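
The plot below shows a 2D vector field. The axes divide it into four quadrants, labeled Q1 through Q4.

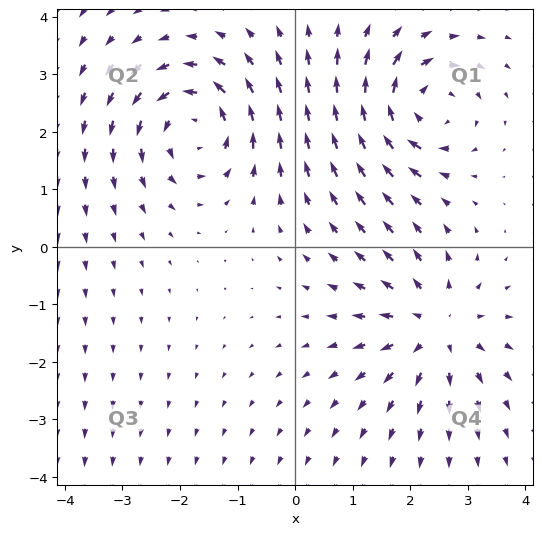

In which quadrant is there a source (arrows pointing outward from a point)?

Q4

The source sits at approximately (2.4, -1.4), which lies in quadrant Q4. The divergence there is about +4, positive as expected for a source.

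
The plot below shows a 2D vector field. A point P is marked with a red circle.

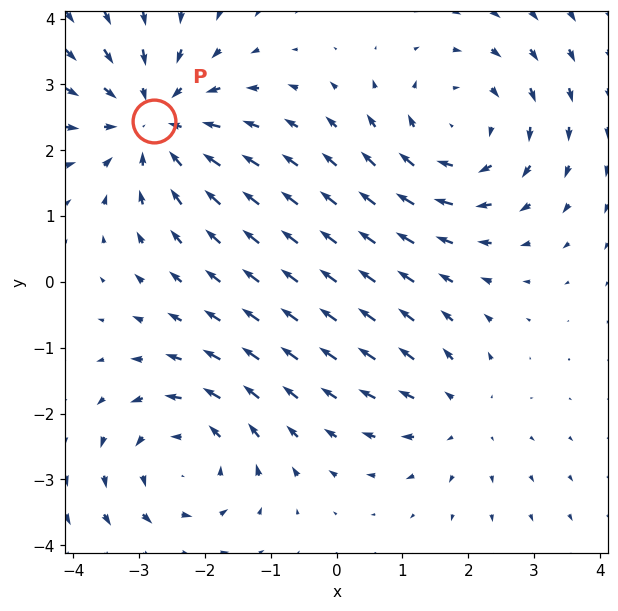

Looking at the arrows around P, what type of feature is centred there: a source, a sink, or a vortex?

At P (-2.8, 2.4) the arrows converge inward. Divergence about -4, curl ≈0 — negative divergence with near-zero curl is a sink.

sink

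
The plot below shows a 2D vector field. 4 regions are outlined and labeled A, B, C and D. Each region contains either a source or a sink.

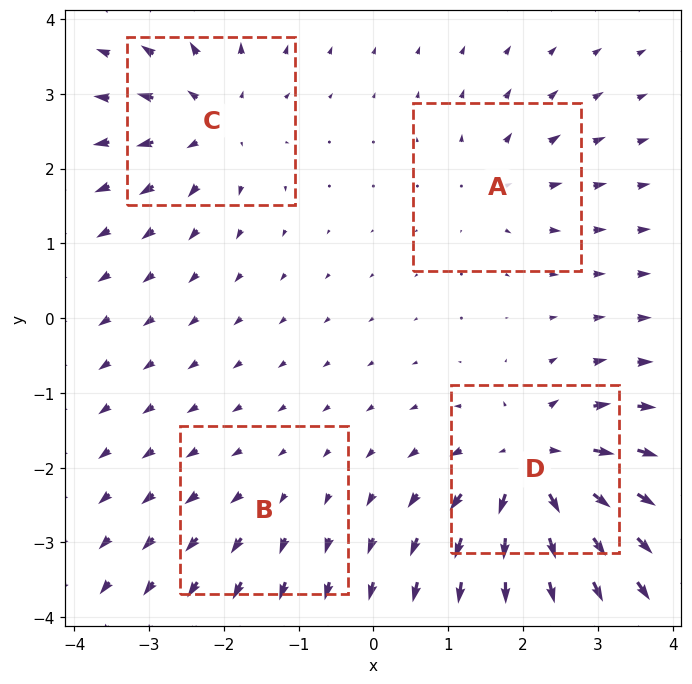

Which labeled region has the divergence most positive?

Divergence at each region's feature centre — A: about +4, B: about +2, C: about +6, D: about +8. Region D is most positive.

D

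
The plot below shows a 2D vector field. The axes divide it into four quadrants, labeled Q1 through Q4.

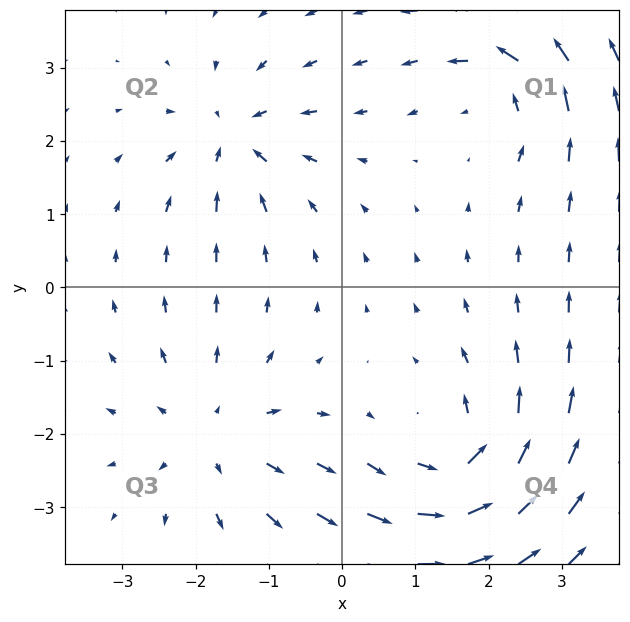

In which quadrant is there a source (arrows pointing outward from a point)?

The source sits at approximately (-1.7, -2.0), which lies in quadrant Q3. The divergence there is about +4, positive as expected for a source.

Q3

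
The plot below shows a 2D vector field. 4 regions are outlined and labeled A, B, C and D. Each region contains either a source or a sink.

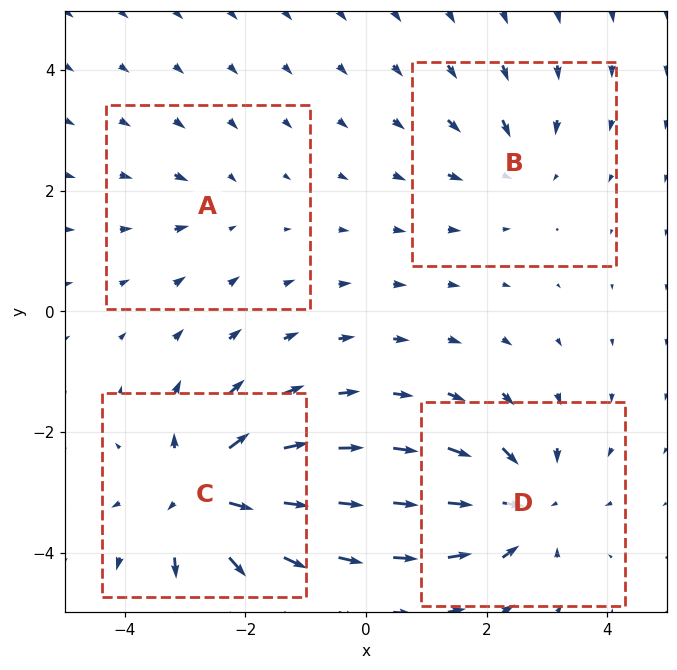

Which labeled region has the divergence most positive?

Divergence at each region's feature centre — A: about -2, B: about -4, C: about +8, D: about -7. Region C is most positive.

C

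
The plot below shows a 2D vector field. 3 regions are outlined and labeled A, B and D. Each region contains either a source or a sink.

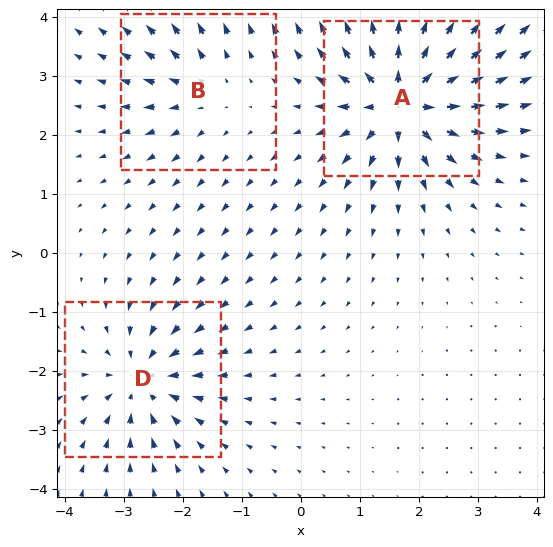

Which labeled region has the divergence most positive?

Divergence at each region's feature centre — A: about +6, B: about +3, D: about -4. Region A is most positive.

A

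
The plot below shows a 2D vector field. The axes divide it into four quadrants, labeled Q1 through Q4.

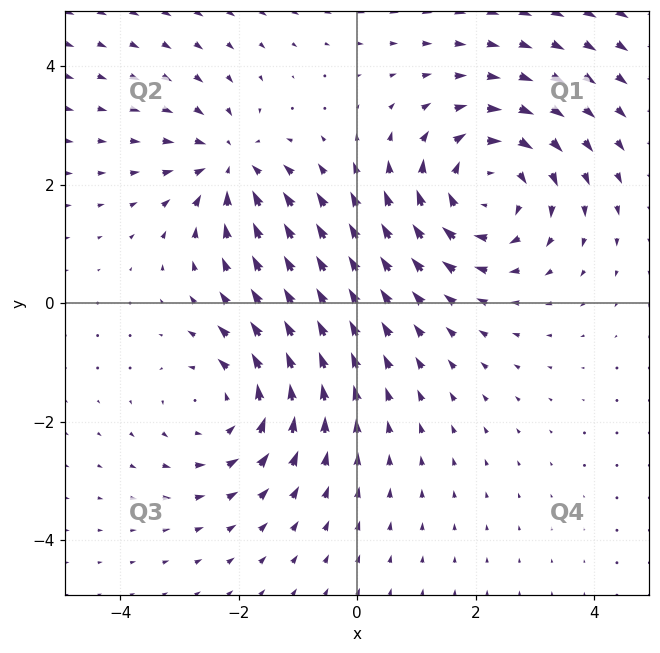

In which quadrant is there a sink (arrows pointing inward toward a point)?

The sink sits at approximately (-2.1, 2.3), which lies in quadrant Q2. The divergence there is about -4, negative as expected for a sink.

Q2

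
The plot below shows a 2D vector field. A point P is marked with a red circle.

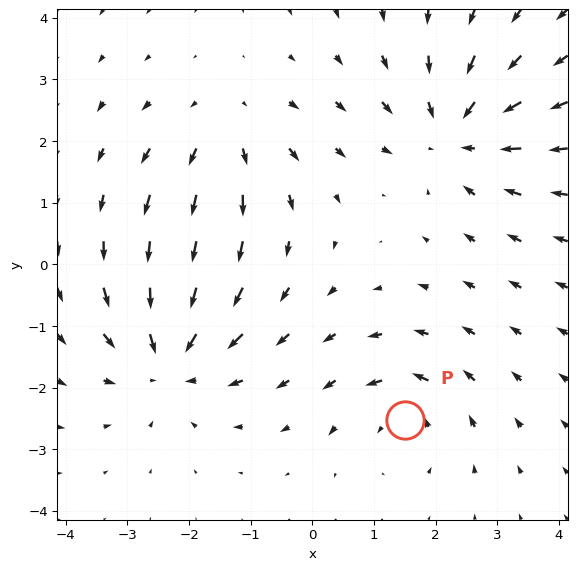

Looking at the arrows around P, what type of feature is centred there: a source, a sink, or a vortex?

At P (1.5, -2.5) the arrows circulate counterclockwise. Divergence ≈0, curl about +4 — near-zero divergence with nonzero curl is a vortex.

vortex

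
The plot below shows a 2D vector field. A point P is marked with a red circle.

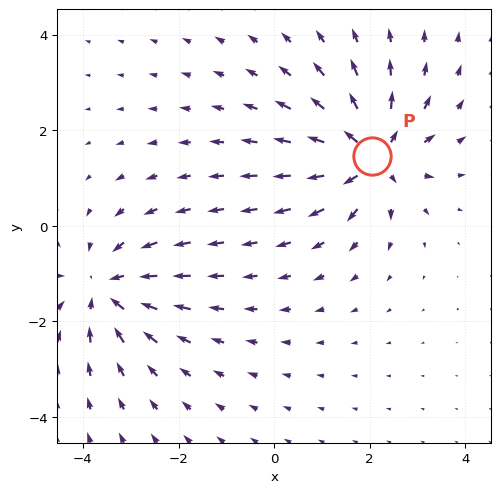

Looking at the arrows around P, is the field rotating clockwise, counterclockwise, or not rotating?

Near P at (2.0, 1.5) the arrows show no circulation. The curl there is ≈0.

not rotating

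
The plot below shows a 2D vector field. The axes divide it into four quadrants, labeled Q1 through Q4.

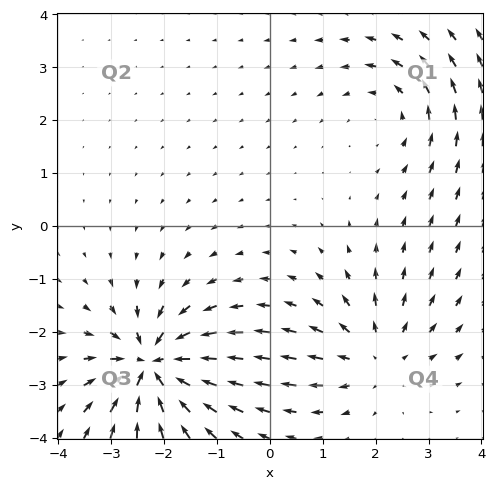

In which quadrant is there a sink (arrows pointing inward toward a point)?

Q3

The sink sits at approximately (-2.2, -2.6), which lies in quadrant Q3. The divergence there is about -7, negative as expected for a sink.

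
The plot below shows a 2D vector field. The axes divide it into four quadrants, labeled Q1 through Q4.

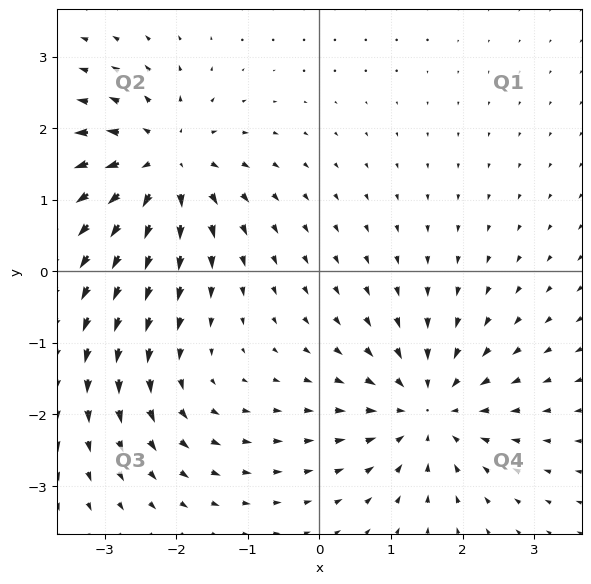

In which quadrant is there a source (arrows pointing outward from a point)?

Q2

The source sits at approximately (-2.2, 1.5), which lies in quadrant Q2. The divergence there is about +6, positive as expected for a source.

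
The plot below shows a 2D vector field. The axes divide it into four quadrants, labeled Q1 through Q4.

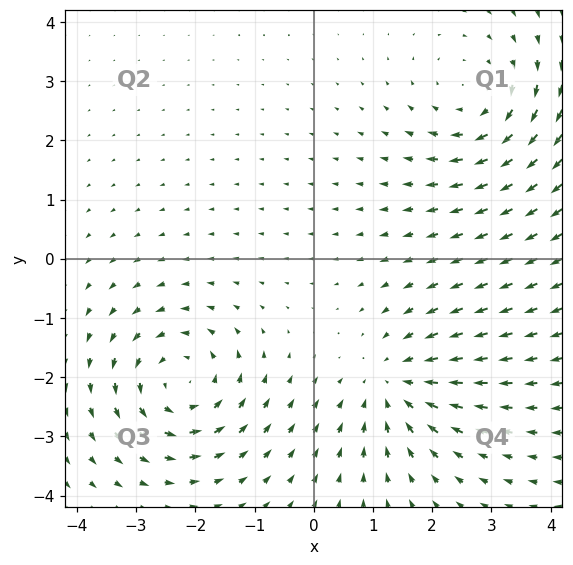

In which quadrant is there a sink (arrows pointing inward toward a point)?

The sink sits at approximately (1.4, -2.1), which lies in quadrant Q4. The divergence there is about -3, negative as expected for a sink.

Q4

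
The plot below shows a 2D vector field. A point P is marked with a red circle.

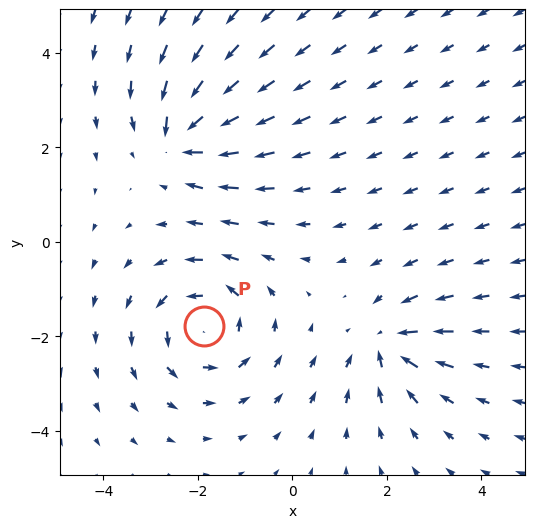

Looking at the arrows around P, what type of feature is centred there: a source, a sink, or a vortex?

vortex

At P (-1.9, -1.8) the arrows circulate counterclockwise. Divergence ≈0, curl about +4 — near-zero divergence with nonzero curl is a vortex.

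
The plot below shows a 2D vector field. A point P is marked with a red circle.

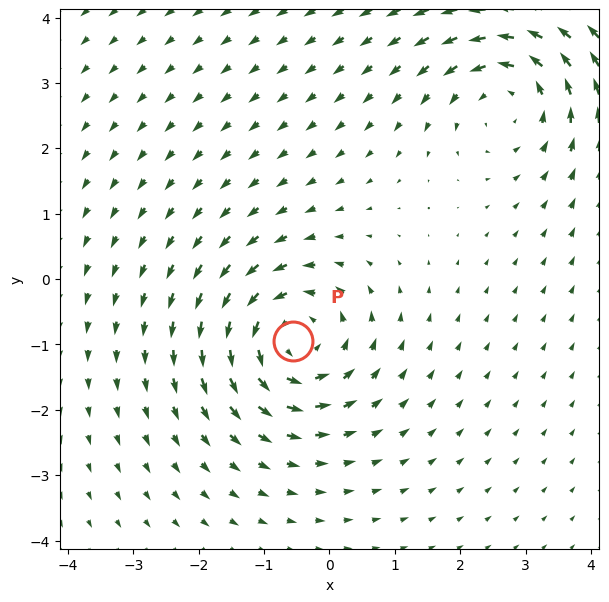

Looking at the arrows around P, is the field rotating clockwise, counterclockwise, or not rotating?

Near P at (-0.6, -0.9) the arrows circulate counterclockwise. The curl (z-component) there is about +6; positive curl means counterclockwise rotation.

counterclockwise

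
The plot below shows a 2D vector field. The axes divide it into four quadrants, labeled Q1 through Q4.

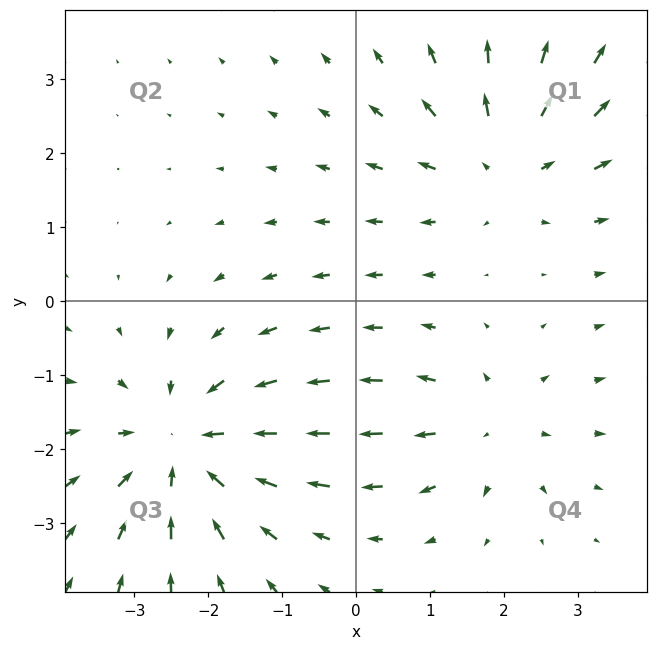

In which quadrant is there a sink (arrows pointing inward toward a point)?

The sink sits at approximately (-2.3, -2.0), which lies in quadrant Q3. The divergence there is about -4, negative as expected for a sink.

Q3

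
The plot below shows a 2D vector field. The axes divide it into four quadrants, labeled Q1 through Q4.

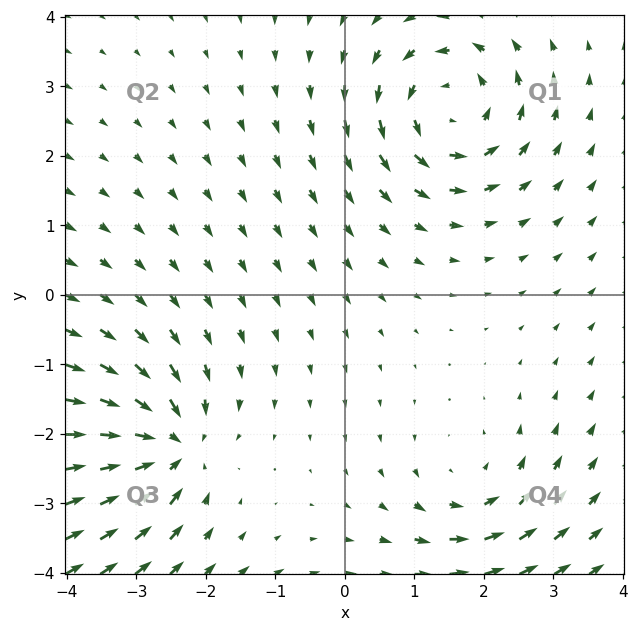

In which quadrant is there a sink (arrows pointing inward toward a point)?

Q3

The sink sits at approximately (-2.5, -2.2), which lies in quadrant Q3. The divergence there is about -5, negative as expected for a sink.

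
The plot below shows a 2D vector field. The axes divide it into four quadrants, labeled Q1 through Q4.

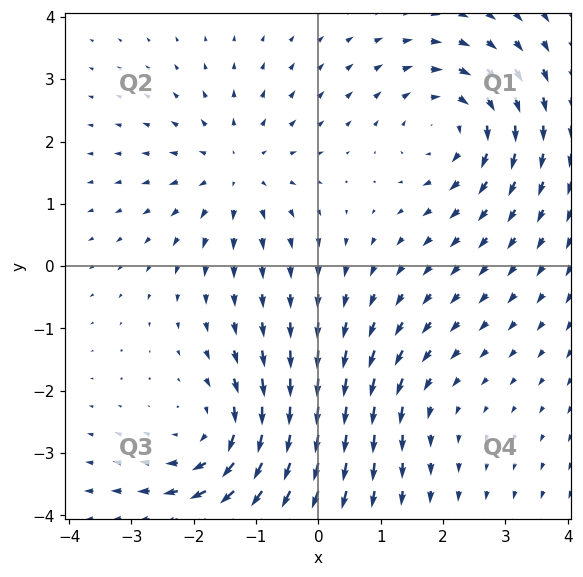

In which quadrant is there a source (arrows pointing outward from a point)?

The source sits at approximately (-1.3, 1.5), which lies in quadrant Q2. The divergence there is about +4, positive as expected for a source.

Q2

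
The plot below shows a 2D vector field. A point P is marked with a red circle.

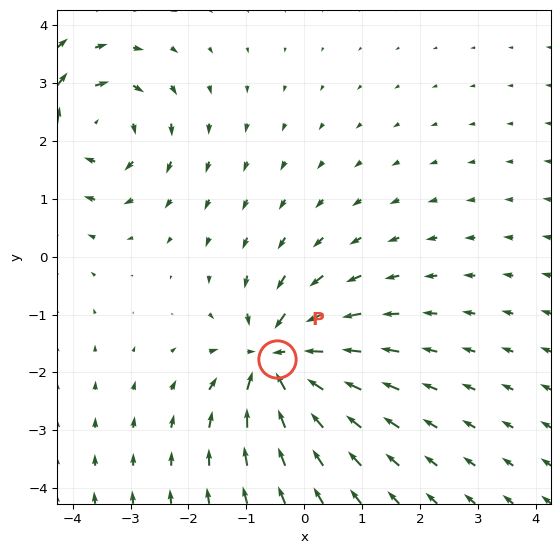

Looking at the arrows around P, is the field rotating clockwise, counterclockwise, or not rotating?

Near P at (-0.5, -1.8) the arrows show no circulation. The curl there is ≈0.

not rotating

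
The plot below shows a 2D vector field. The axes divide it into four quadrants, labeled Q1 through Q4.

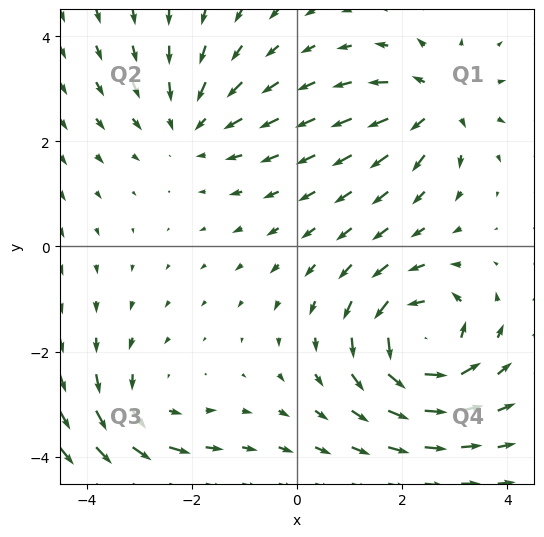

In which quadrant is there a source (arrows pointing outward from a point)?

Q1

The source sits at approximately (2.7, 2.7), which lies in quadrant Q1. The divergence there is about +4, positive as expected for a source.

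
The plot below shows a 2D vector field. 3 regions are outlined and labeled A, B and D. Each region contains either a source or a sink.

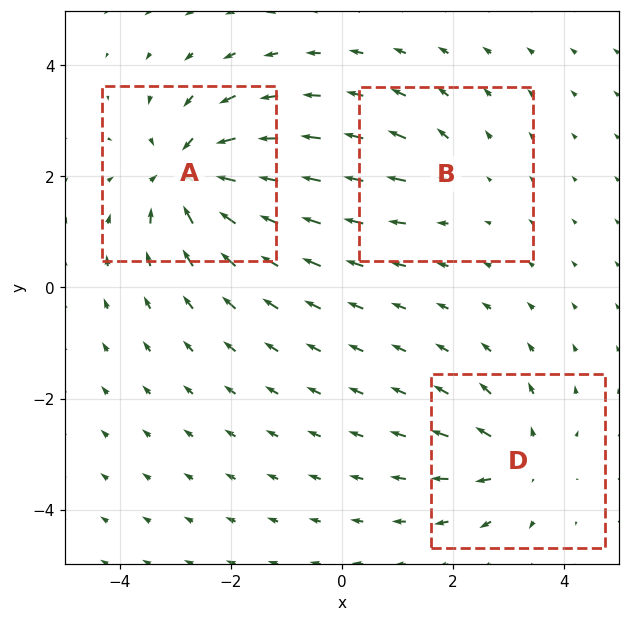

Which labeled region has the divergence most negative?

Divergence at each region's feature centre — A: about -6, B: about +2, D: about +4. Region A is most negative.

A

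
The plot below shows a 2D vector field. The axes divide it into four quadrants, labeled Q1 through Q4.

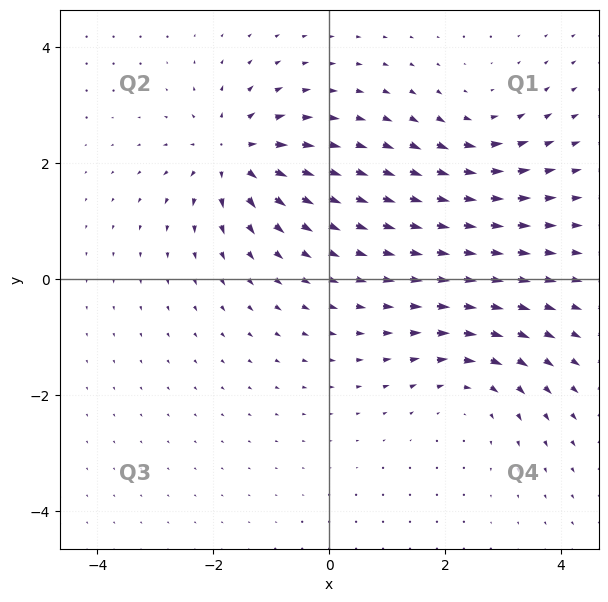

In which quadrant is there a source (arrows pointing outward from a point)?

The source sits at approximately (-1.7, 2.2), which lies in quadrant Q2. The divergence there is about +6, positive as expected for a source.

Q2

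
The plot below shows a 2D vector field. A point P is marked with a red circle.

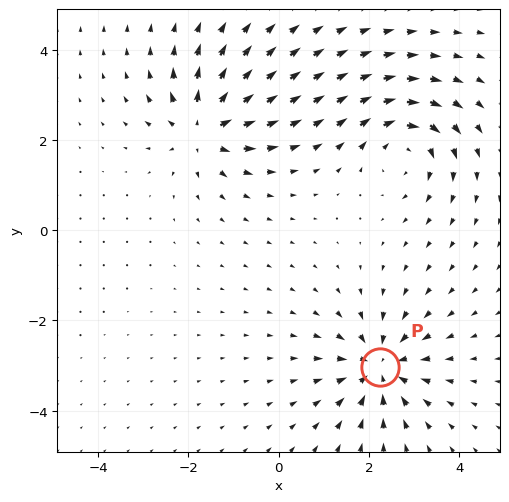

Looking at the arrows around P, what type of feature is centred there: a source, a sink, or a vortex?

At P (2.2, -3.0) the arrows converge inward. Divergence about -5, curl ≈0 — negative divergence with near-zero curl is a sink.

sink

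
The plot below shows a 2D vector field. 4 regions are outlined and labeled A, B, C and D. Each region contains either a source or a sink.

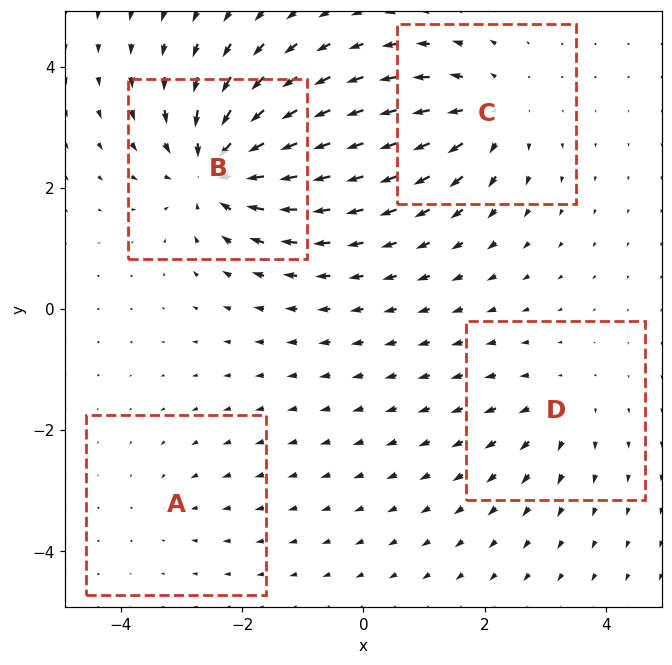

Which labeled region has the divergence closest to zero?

Divergence at each region's feature centre — A: about -2, B: about -8, C: about +5, D: about +3. Region A is closest to zero.

A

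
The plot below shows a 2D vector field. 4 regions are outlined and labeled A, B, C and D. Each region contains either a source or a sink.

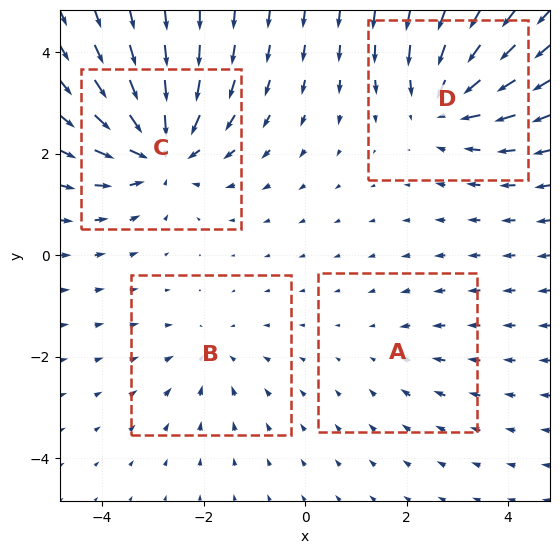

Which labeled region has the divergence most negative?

C

Divergence at each region's feature centre — A: about -2, B: about -3, C: about -6, D: about -5. Region C is most negative.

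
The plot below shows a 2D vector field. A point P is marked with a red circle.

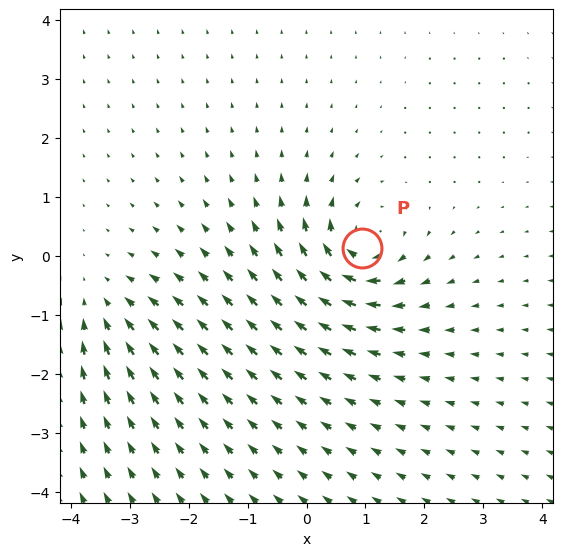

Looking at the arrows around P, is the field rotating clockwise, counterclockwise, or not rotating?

Near P at (0.9, 0.1) the arrows circulate clockwise. The curl (z-component) there is about -5; negative curl means clockwise rotation.

clockwise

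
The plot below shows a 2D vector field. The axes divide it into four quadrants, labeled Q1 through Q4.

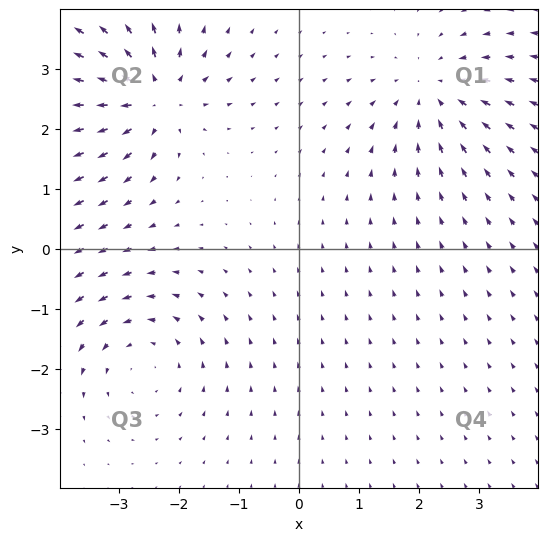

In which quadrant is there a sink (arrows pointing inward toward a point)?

Q1

The sink sits at approximately (2.2, 2.6), which lies in quadrant Q1. The divergence there is about -3, negative as expected for a sink.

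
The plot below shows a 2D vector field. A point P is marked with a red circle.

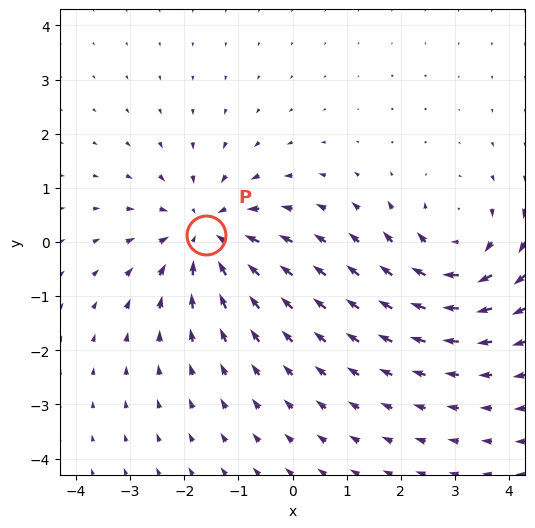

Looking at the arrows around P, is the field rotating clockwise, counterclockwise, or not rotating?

Near P at (-1.6, 0.1) the arrows show no circulation. The curl there is ≈0.

not rotating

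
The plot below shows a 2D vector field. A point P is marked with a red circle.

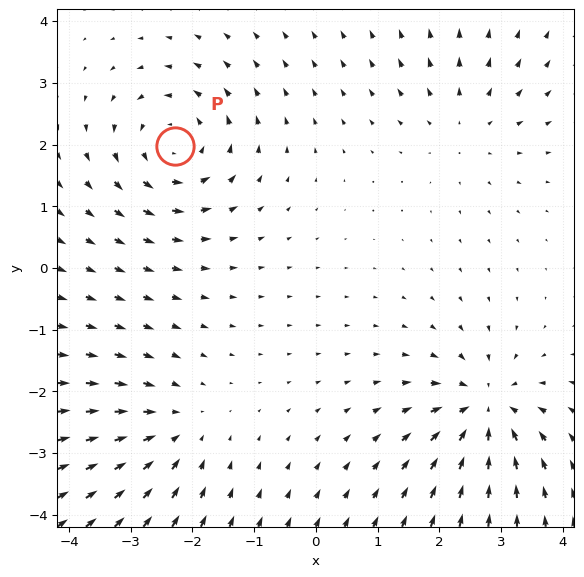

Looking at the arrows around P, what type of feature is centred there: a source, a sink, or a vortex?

At P (-2.3, 2.0) the arrows circulate counterclockwise. Divergence ≈0, curl about +5 — near-zero divergence with nonzero curl is a vortex.

vortex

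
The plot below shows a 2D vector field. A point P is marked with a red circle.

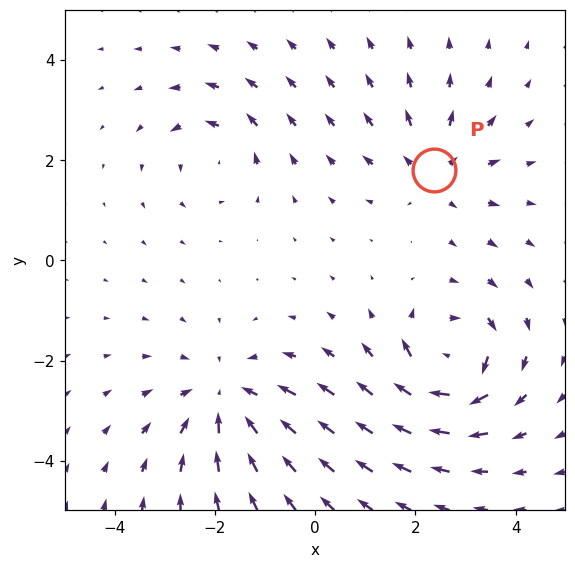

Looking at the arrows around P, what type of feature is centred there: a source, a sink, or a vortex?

source

At P (2.4, 1.8) the arrows spread outward. Divergence about +4, curl ≈0 — positive divergence with near-zero curl is a source.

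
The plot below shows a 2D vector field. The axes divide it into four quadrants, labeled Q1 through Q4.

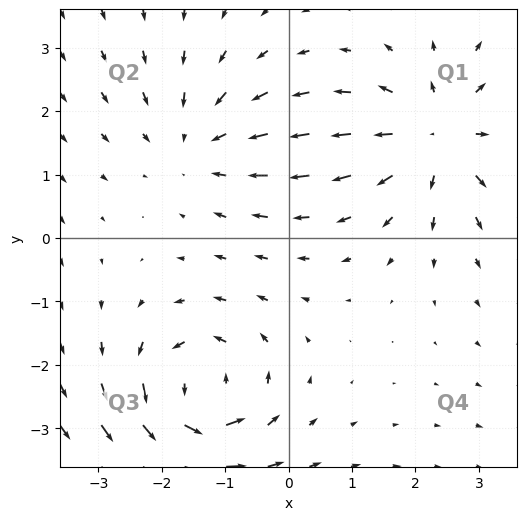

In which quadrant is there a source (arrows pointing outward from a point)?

The source sits at approximately (2.4, 1.6), which lies in quadrant Q1. The divergence there is about +4, positive as expected for a source.

Q1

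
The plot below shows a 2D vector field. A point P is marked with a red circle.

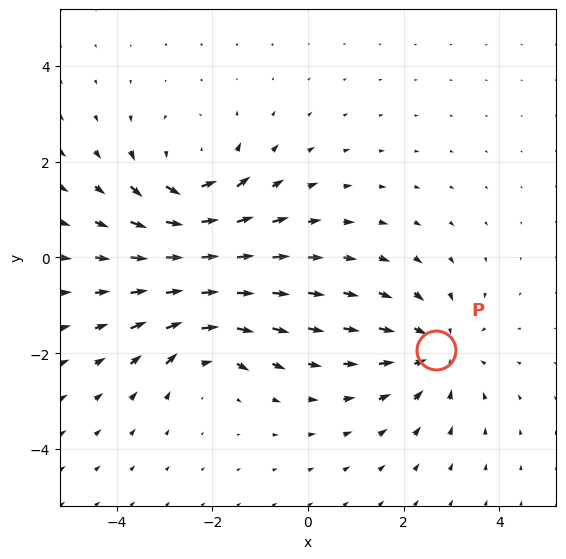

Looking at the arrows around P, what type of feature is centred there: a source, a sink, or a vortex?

sink

At P (2.7, -1.9) the arrows converge inward. Divergence about -4, curl ≈0 — negative divergence with near-zero curl is a sink.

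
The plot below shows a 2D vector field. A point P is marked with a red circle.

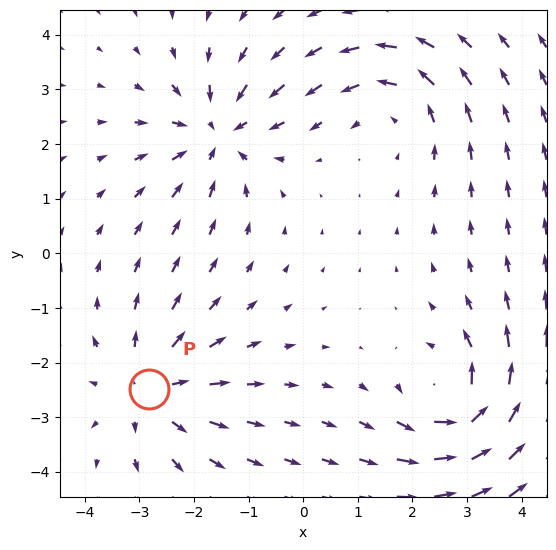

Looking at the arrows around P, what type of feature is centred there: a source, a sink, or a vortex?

source

At P (-2.8, -2.5) the arrows spread outward. Divergence about +4, curl ≈0 — positive divergence with near-zero curl is a source.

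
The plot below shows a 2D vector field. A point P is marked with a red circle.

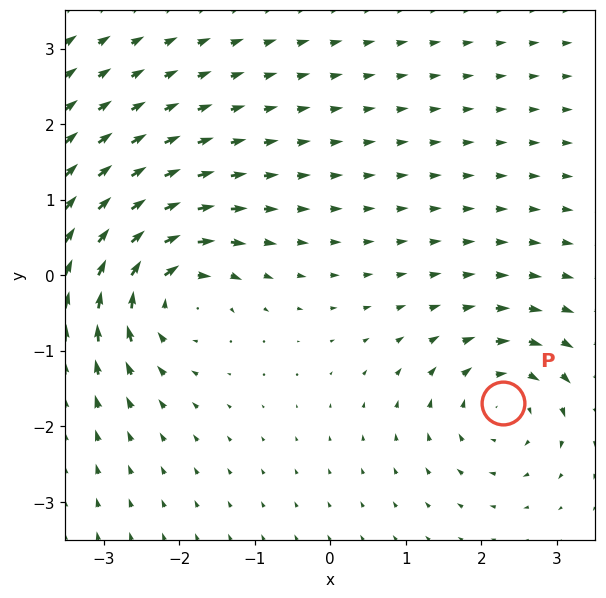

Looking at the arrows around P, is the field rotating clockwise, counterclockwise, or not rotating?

clockwise

Near P at (2.3, -1.7) the arrows circulate clockwise. The curl (z-component) there is about -4; negative curl means clockwise rotation.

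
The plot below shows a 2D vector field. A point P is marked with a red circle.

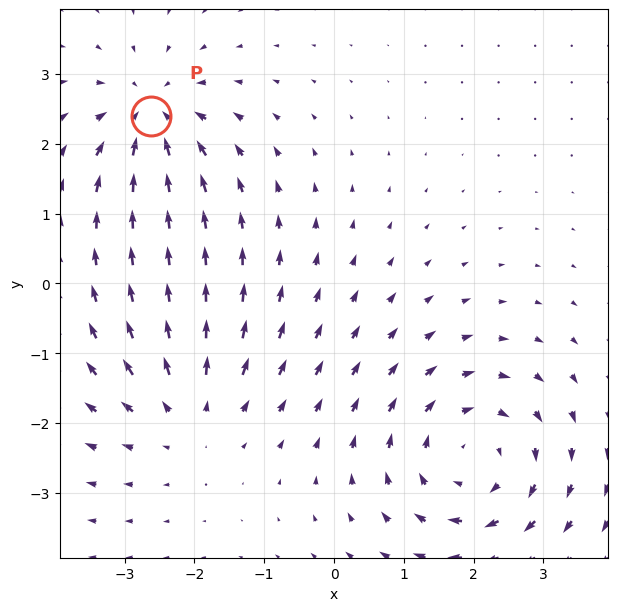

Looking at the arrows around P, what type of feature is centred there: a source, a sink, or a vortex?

sink

At P (-2.6, 2.4) the arrows converge inward. Divergence about -4, curl ≈0 — negative divergence with near-zero curl is a sink.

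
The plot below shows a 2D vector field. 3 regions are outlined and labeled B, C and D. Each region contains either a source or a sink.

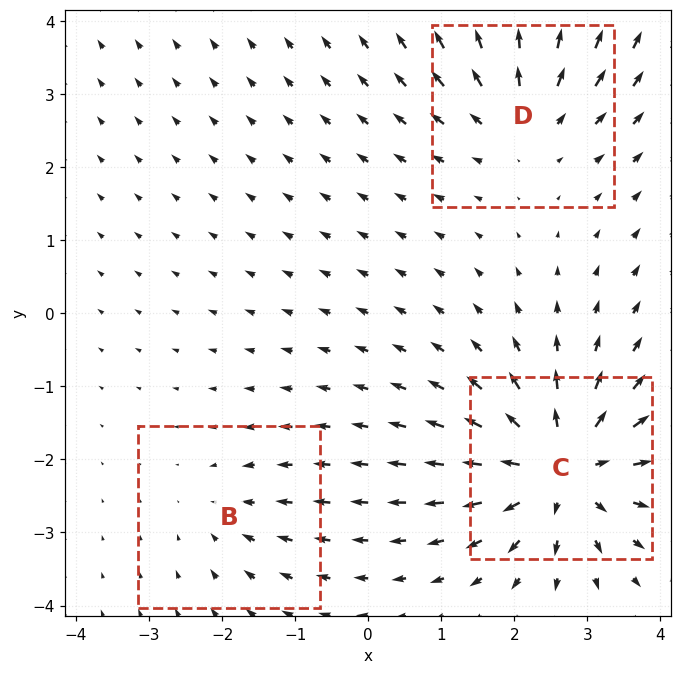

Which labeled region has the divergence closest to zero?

B

Divergence at each region's feature centre — B: about -2, C: about +6, D: about +3. Region B is closest to zero.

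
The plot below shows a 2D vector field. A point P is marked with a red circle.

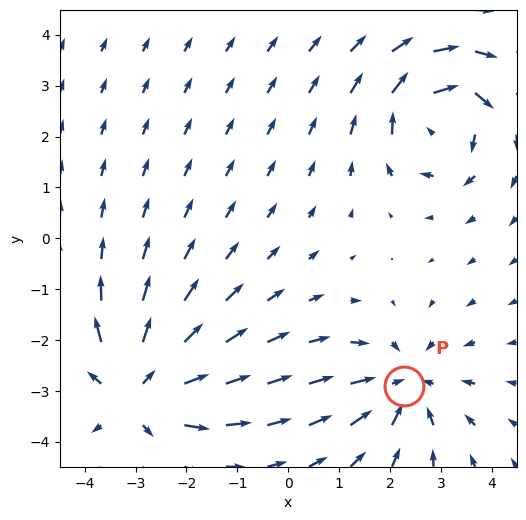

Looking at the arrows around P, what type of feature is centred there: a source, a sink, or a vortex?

At P (2.3, -2.9) the arrows converge inward. Divergence about -3, curl ≈0 — negative divergence with near-zero curl is a sink.

sink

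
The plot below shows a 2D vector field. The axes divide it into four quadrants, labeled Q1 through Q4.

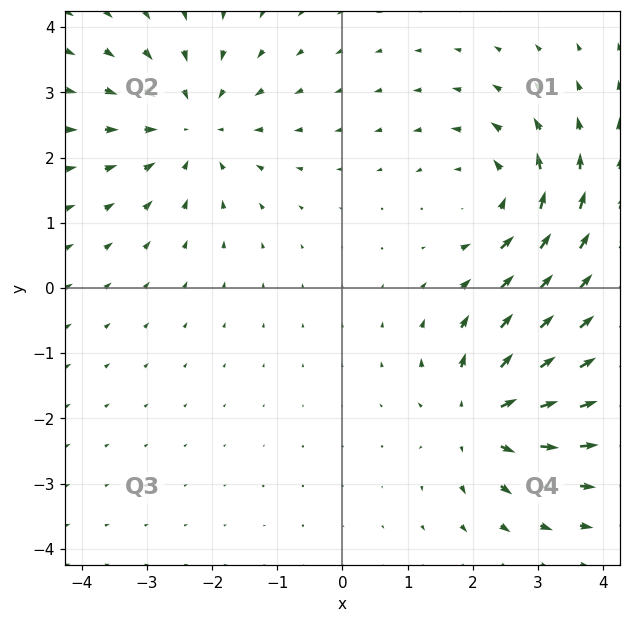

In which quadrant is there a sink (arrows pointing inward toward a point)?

The sink sits at approximately (-2.3, 2.5), which lies in quadrant Q2. The divergence there is about -3, negative as expected for a sink.

Q2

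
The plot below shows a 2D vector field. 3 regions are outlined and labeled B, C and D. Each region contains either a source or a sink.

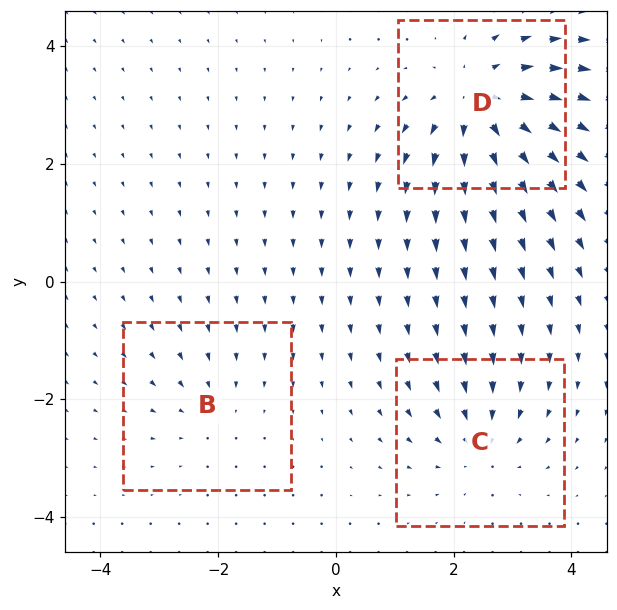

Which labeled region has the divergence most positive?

Divergence at each region's feature centre — B: about -2, C: about -3, D: about +5. Region D is most positive.

D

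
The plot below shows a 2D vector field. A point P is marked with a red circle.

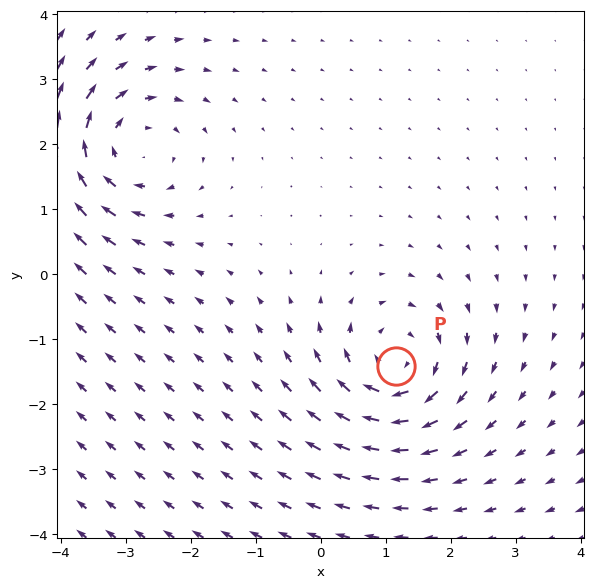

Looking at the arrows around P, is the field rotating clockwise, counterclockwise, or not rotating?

Near P at (1.2, -1.4) the arrows circulate clockwise. The curl (z-component) there is about -3; negative curl means clockwise rotation.

clockwise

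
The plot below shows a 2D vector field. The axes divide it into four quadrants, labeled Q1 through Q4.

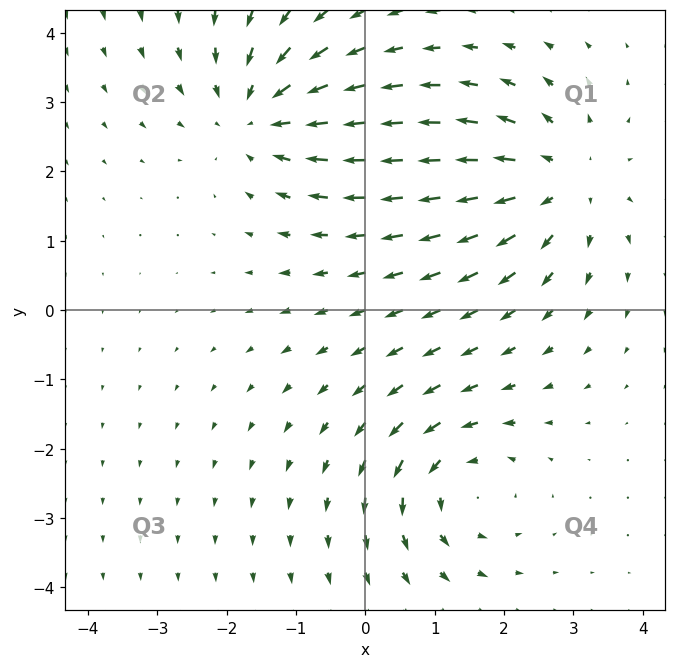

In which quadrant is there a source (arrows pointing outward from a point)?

Q1

The source sits at approximately (2.8, 1.9), which lies in quadrant Q1. The divergence there is about +4, positive as expected for a source.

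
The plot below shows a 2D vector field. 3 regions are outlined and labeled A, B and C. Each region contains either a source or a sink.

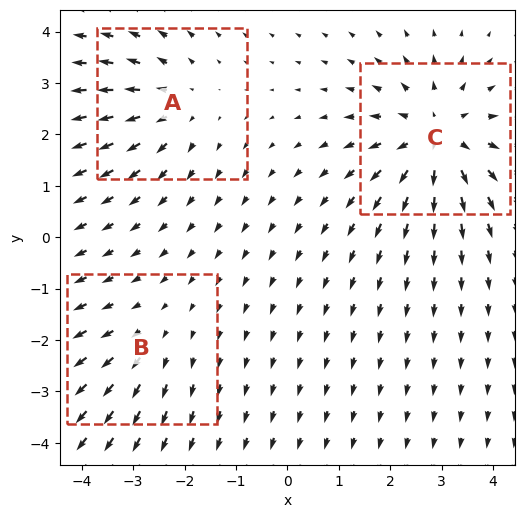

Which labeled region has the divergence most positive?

C

Divergence at each region's feature centre — A: about +3, B: about +2, C: about +5. Region C is most positive.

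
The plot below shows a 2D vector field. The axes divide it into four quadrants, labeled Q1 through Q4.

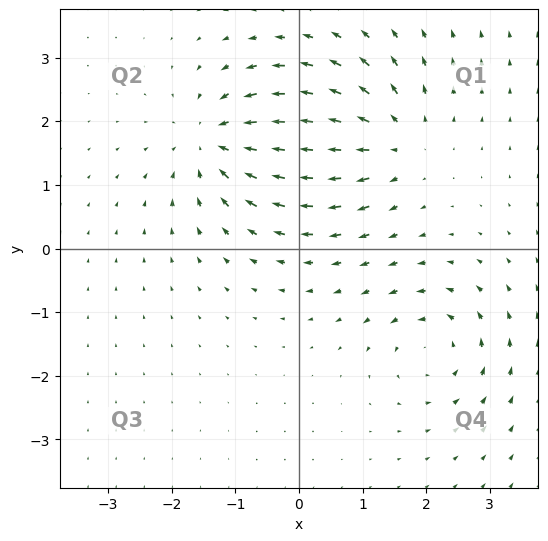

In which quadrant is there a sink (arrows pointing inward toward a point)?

The sink sits at approximately (-1.3, 1.7), which lies in quadrant Q2. The divergence there is about -4, negative as expected for a sink.

Q2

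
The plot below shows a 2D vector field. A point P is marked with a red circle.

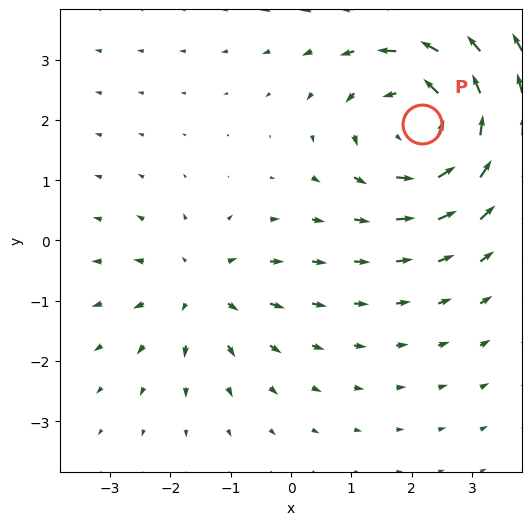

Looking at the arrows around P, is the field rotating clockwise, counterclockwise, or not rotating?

Near P at (2.2, 1.9) the arrows circulate counterclockwise. The curl (z-component) there is about +4; positive curl means counterclockwise rotation.

counterclockwise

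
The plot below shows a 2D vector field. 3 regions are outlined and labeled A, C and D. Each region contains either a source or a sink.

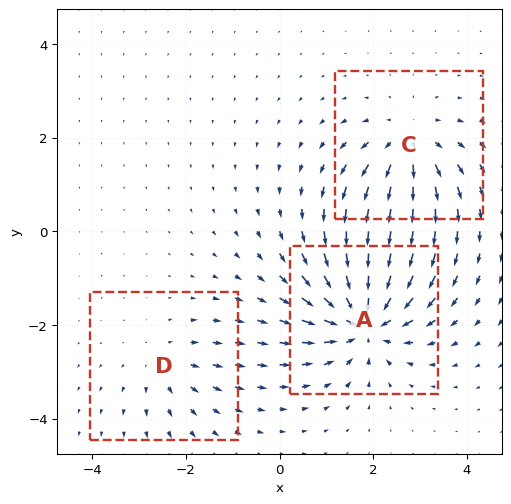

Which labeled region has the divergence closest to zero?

Divergence at each region's feature centre — A: about -5, C: about +4, D: about +2. Region D is closest to zero.

D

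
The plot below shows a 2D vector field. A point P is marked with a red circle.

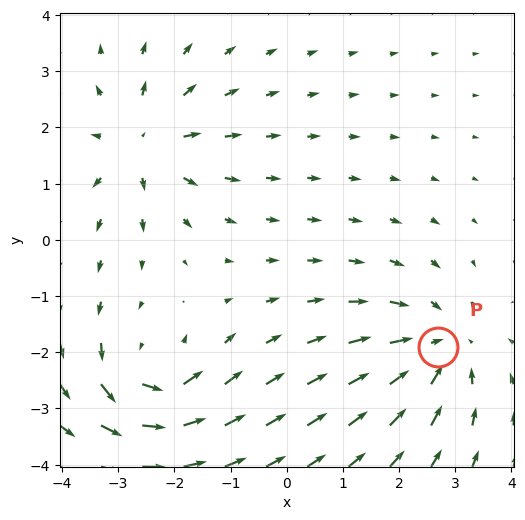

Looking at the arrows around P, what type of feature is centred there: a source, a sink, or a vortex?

At P (2.7, -1.9) the arrows converge inward. Divergence about -4, curl ≈0 — negative divergence with near-zero curl is a sink.

sink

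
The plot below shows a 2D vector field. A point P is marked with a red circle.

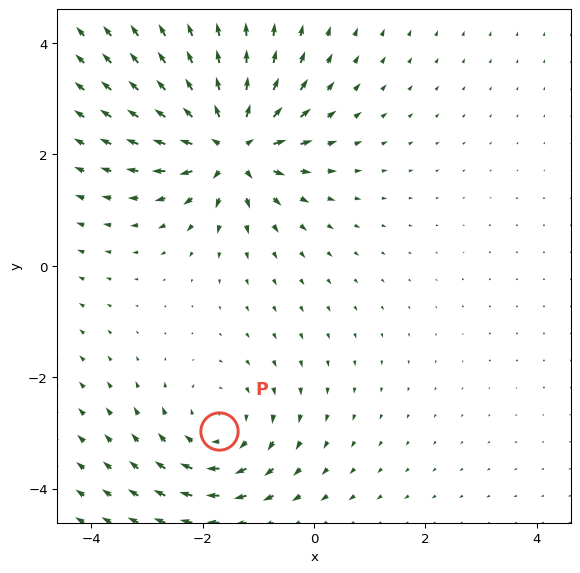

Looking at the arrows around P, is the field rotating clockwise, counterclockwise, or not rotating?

Near P at (-1.7, -3.0) the arrows circulate clockwise. The curl (z-component) there is about -3; negative curl means clockwise rotation.

clockwise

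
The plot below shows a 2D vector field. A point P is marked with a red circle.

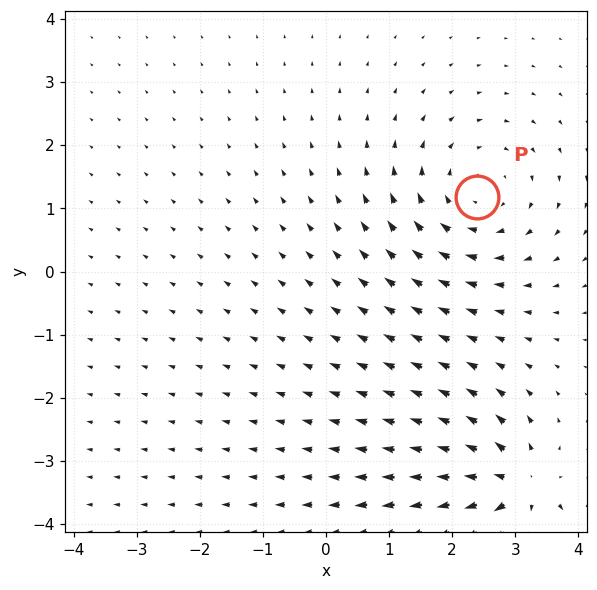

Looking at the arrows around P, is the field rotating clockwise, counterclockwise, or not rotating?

clockwise

Near P at (2.4, 1.2) the arrows circulate clockwise. The curl (z-component) there is about -3; negative curl means clockwise rotation.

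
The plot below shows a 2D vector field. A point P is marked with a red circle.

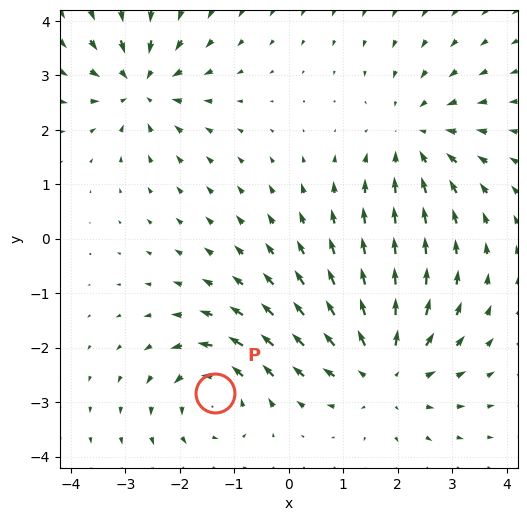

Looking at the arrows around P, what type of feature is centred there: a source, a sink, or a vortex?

vortex

At P (-1.3, -2.8) the arrows circulate counterclockwise. Divergence ≈0, curl about +4 — near-zero divergence with nonzero curl is a vortex.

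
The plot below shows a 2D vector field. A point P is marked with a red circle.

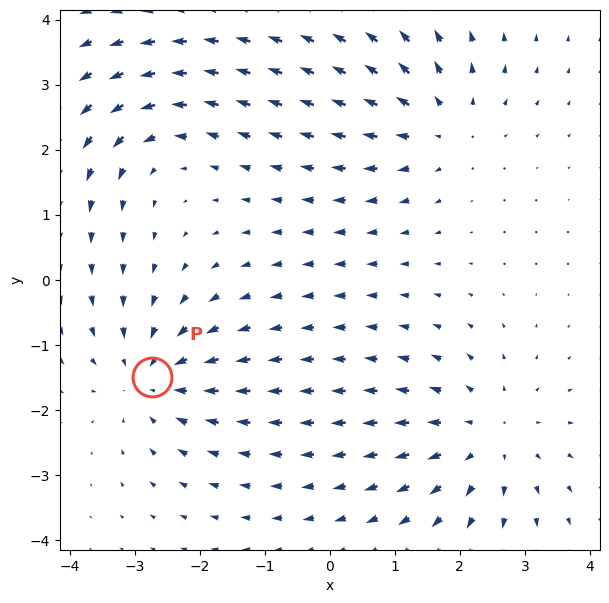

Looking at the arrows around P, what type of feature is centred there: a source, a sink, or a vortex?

sink

At P (-2.7, -1.5) the arrows converge inward. Divergence about -3, curl ≈0 — negative divergence with near-zero curl is a sink.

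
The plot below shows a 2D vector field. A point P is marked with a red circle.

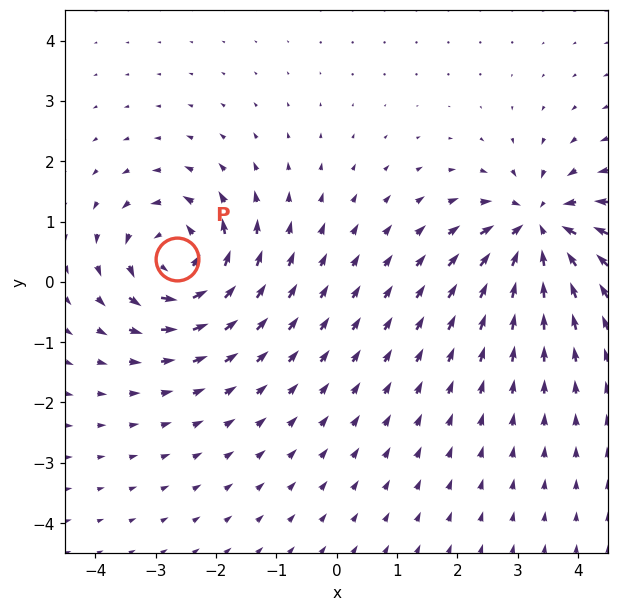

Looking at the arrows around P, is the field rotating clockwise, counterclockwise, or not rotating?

counterclockwise

Near P at (-2.6, 0.4) the arrows circulate counterclockwise. The curl (z-component) there is about +6; positive curl means counterclockwise rotation.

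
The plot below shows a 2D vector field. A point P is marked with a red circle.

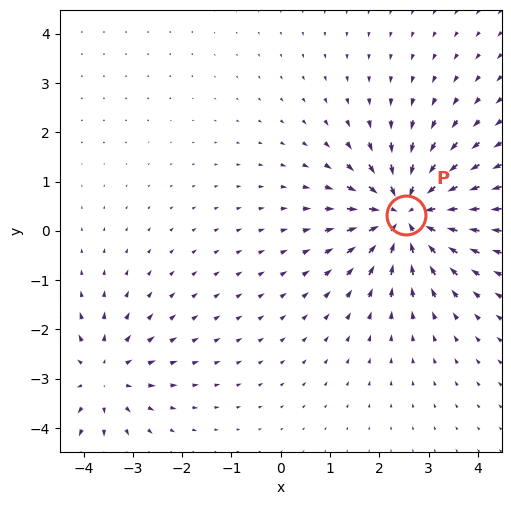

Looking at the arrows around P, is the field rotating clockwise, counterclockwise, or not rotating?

not rotating

Near P at (2.5, 0.3) the arrows show no circulation. The curl there is ≈0.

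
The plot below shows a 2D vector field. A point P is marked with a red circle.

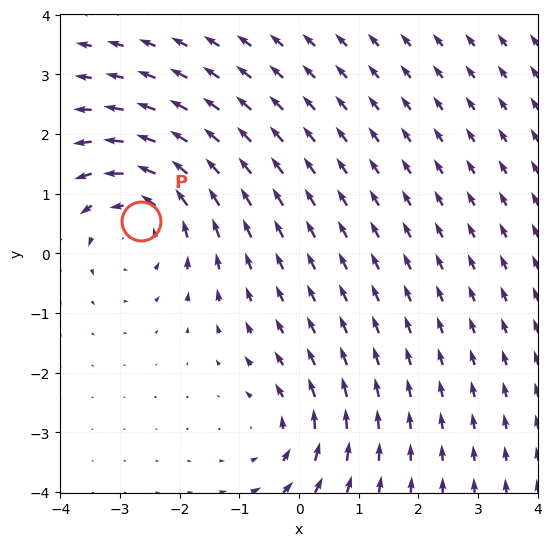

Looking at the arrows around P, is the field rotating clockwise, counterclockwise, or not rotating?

counterclockwise

Near P at (-2.6, 0.6) the arrows circulate counterclockwise. The curl (z-component) there is about +4; positive curl means counterclockwise rotation.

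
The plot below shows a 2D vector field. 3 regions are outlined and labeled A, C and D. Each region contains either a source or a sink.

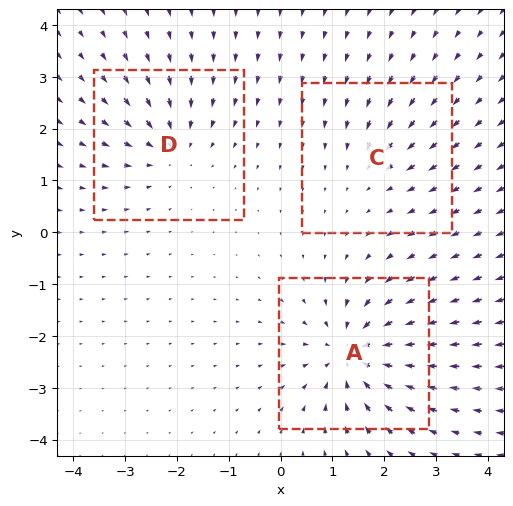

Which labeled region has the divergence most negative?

A

Divergence at each region's feature centre — A: about -5, C: about -2, D: about -4. Region A is most negative.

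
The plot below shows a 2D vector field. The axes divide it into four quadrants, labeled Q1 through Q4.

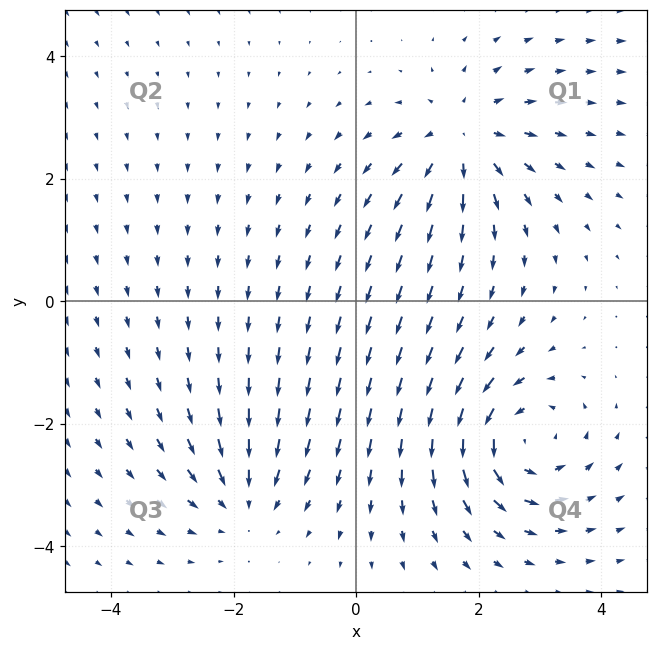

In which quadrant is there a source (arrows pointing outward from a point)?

The source sits at approximately (1.7, 2.7), which lies in quadrant Q1. The divergence there is about +4, positive as expected for a source.

Q1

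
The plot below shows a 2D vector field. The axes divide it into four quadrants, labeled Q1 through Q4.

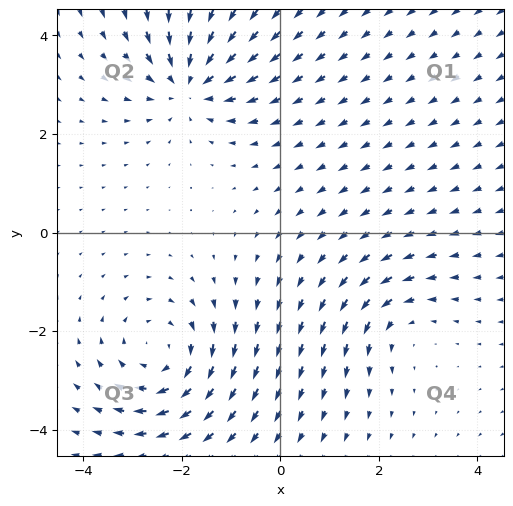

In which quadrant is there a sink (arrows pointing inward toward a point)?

The sink sits at approximately (-1.8, 3.0), which lies in quadrant Q2. The divergence there is about -5, negative as expected for a sink.

Q2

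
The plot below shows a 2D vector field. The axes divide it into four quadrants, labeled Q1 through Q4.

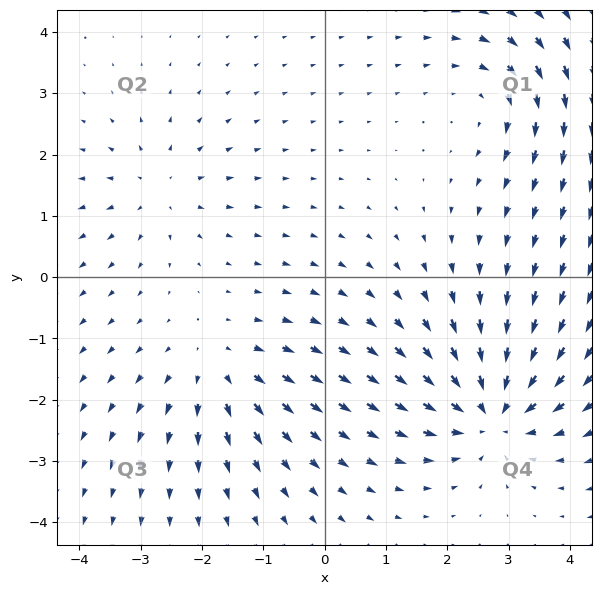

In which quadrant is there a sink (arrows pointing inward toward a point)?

Q4

The sink sits at approximately (2.7, -2.2), which lies in quadrant Q4. The divergence there is about -6, negative as expected for a sink.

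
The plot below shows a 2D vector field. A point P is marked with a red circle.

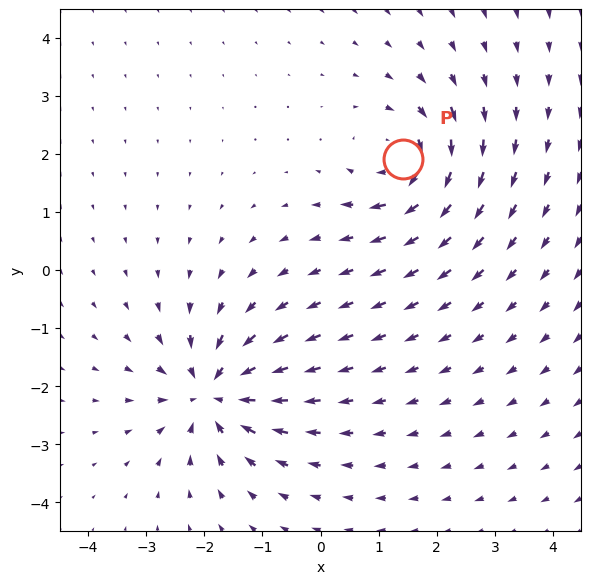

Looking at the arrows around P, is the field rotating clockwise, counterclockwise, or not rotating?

clockwise

Near P at (1.4, 1.9) the arrows circulate clockwise. The curl (z-component) there is about -4; negative curl means clockwise rotation.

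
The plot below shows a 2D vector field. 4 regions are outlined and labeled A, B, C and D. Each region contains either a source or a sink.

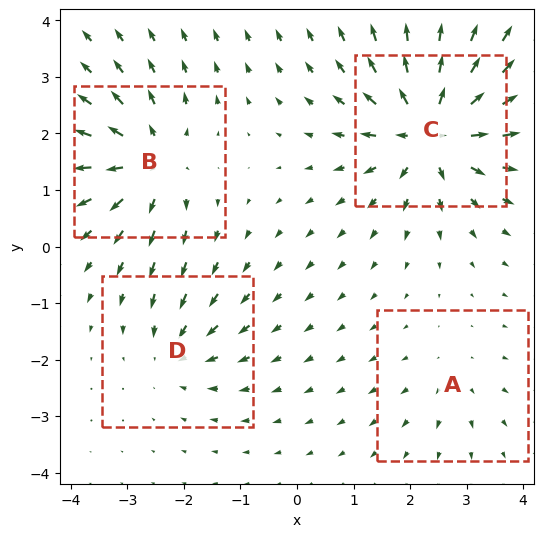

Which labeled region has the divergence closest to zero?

A

Divergence at each region's feature centre — A: about +2, B: about +6, C: about +8, D: about -4. Region A is closest to zero.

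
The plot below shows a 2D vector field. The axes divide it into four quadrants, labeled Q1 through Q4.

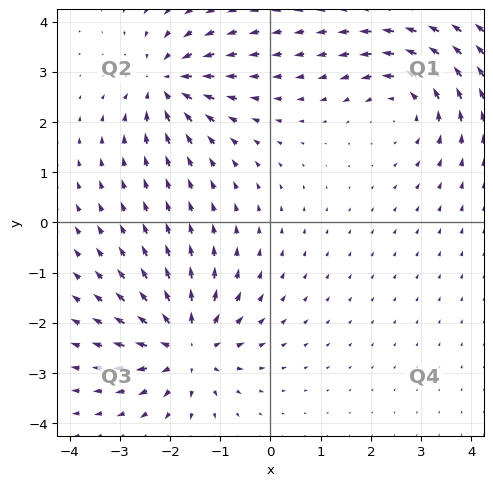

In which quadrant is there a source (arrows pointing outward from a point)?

The source sits at approximately (-1.7, -2.5), which lies in quadrant Q3. The divergence there is about +6, positive as expected for a source.

Q3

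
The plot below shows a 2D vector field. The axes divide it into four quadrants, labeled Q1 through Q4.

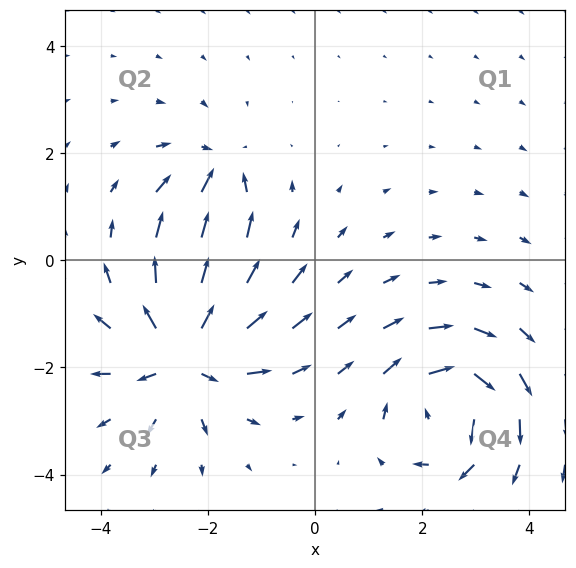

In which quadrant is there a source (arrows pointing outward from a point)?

Q3

The source sits at approximately (-2.4, -1.8), which lies in quadrant Q3. The divergence there is about +7, positive as expected for a source.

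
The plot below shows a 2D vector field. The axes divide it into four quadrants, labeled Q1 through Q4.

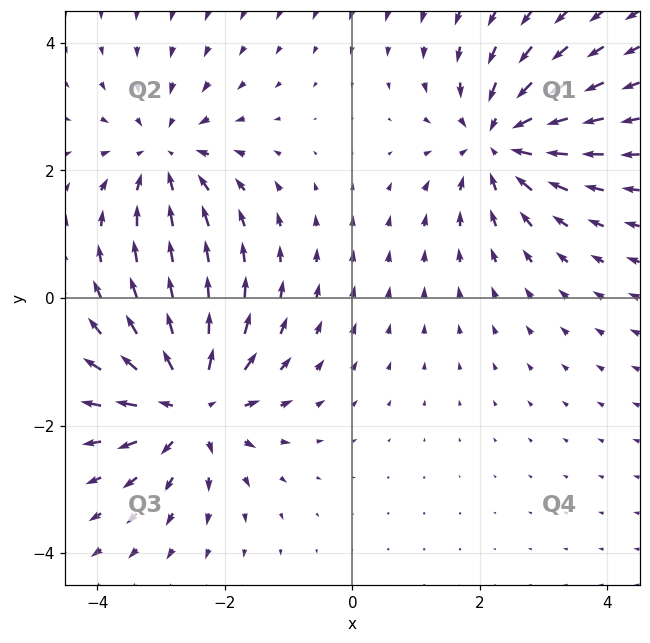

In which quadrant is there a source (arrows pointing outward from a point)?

Q3

The source sits at approximately (-2.5, -1.7), which lies in quadrant Q3. The divergence there is about +6, positive as expected for a source.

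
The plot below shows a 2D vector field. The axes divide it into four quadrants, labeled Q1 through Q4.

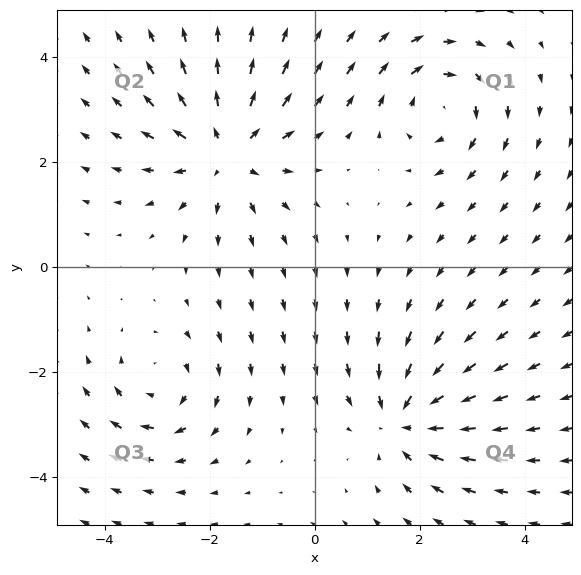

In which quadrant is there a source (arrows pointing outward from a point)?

The source sits at approximately (-1.7, 2.2), which lies in quadrant Q2. The divergence there is about +4, positive as expected for a source.

Q2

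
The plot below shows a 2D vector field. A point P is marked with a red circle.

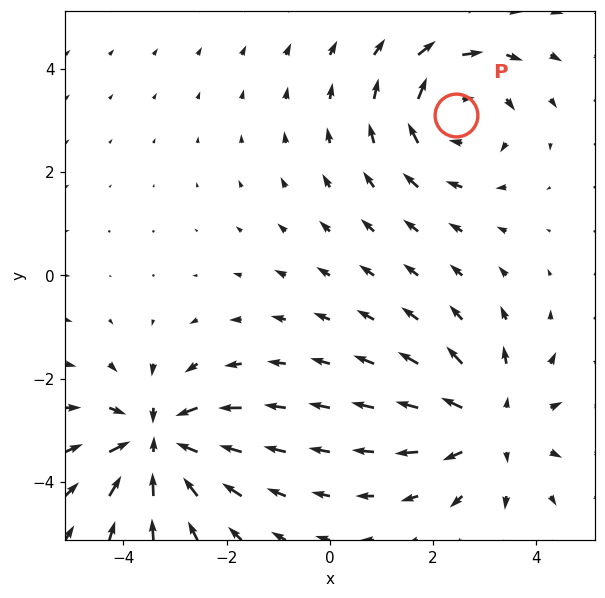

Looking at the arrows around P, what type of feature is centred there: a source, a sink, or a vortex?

vortex

At P (2.4, 3.1) the arrows circulate clockwise. Divergence ≈0, curl about -3 — near-zero divergence with nonzero curl is a vortex.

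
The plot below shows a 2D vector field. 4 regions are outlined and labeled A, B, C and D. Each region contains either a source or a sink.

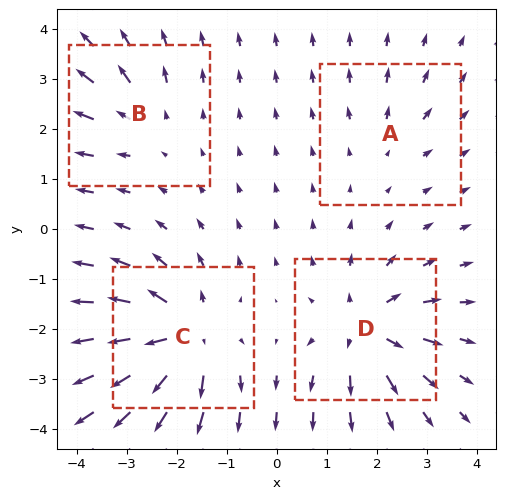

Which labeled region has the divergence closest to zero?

A

Divergence at each region's feature centre — A: about +2, B: about +3, C: about +7, D: about +6. Region A is closest to zero.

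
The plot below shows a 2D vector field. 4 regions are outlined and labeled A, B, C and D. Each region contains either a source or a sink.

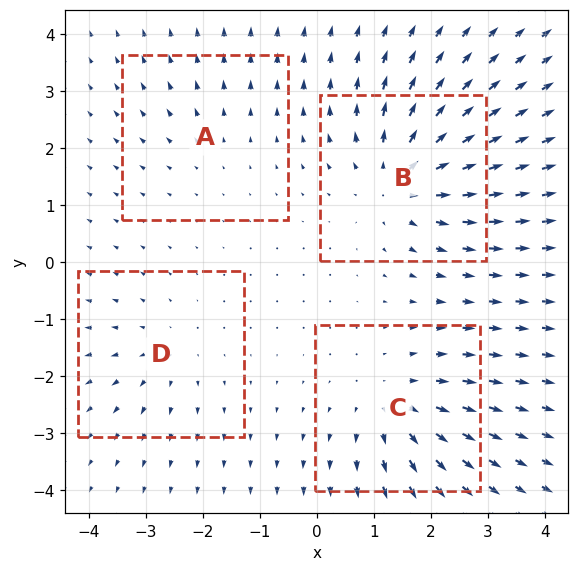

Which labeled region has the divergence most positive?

B

Divergence at each region's feature centre — A: about +2, B: about +6, C: about +5, D: about +3. Region B is most positive.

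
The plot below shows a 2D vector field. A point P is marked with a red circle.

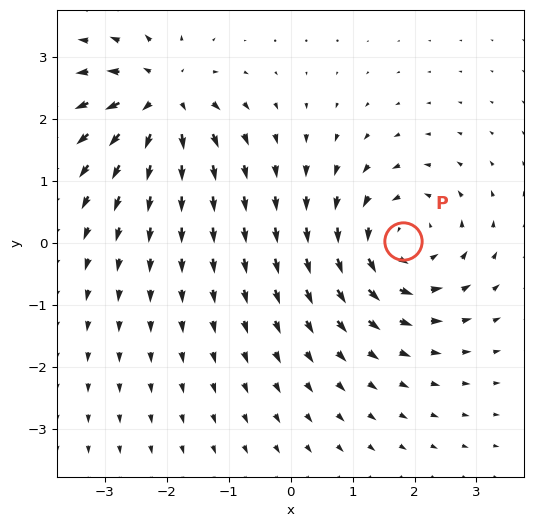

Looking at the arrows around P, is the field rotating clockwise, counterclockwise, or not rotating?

counterclockwise

Near P at (1.8, 0.0) the arrows circulate counterclockwise. The curl (z-component) there is about +5; positive curl means counterclockwise rotation.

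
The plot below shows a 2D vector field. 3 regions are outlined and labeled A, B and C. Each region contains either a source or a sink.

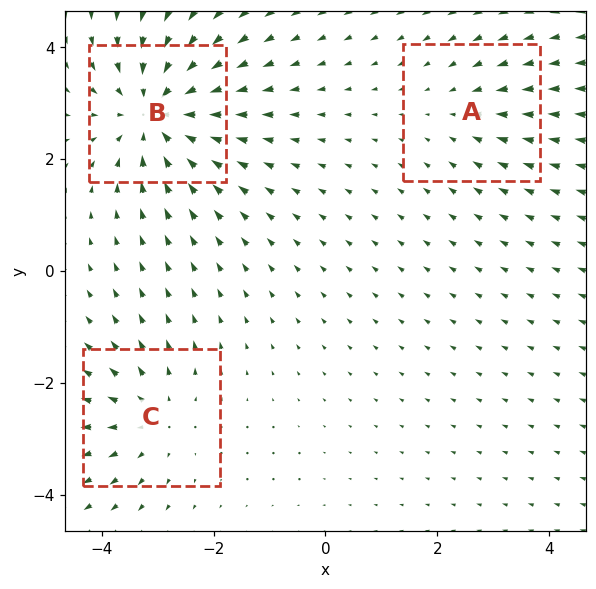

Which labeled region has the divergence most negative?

B

Divergence at each region's feature centre — A: about -2, B: about -5, C: about +3. Region B is most negative.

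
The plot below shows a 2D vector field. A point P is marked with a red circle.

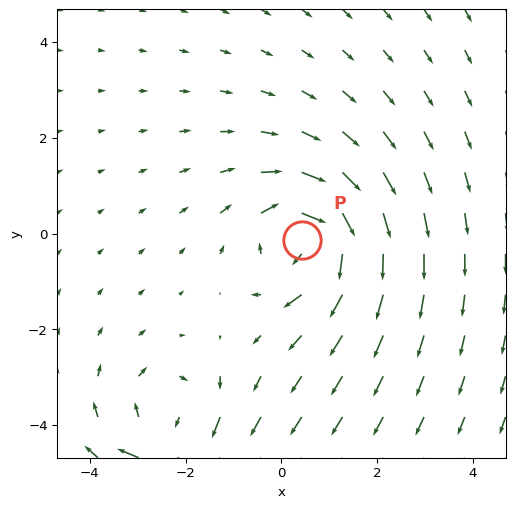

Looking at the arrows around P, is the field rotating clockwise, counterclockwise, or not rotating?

clockwise

Near P at (0.4, -0.1) the arrows circulate clockwise. The curl (z-component) there is about -4; negative curl means clockwise rotation.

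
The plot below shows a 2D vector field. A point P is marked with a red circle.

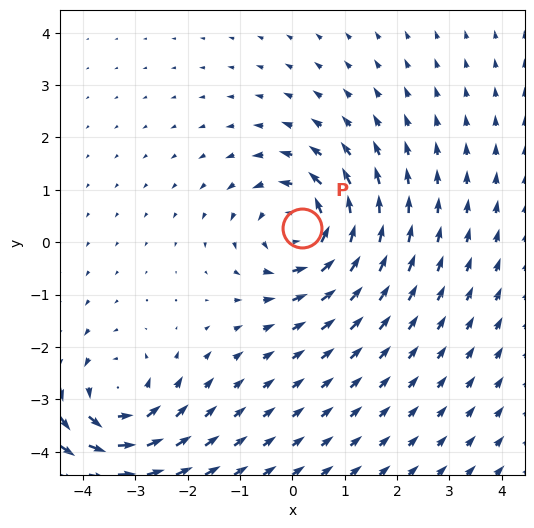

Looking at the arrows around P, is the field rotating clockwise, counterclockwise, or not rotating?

counterclockwise

Near P at (0.2, 0.3) the arrows circulate counterclockwise. The curl (z-component) there is about +5; positive curl means counterclockwise rotation.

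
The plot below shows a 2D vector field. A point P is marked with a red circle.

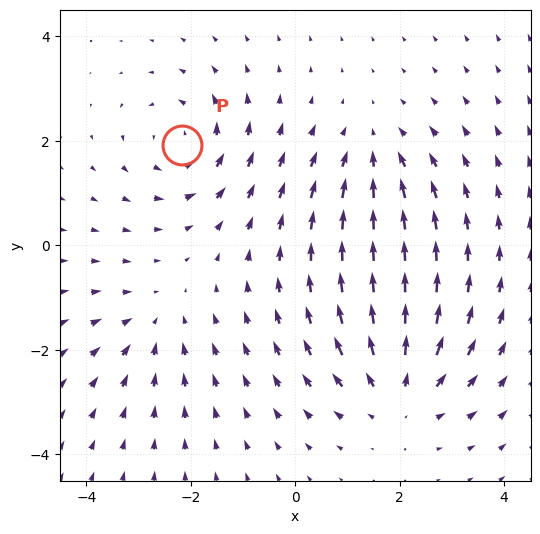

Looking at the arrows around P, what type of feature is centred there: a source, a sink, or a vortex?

vortex

At P (-2.2, 1.9) the arrows circulate counterclockwise. Divergence ≈0, curl about +4 — near-zero divergence with nonzero curl is a vortex.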